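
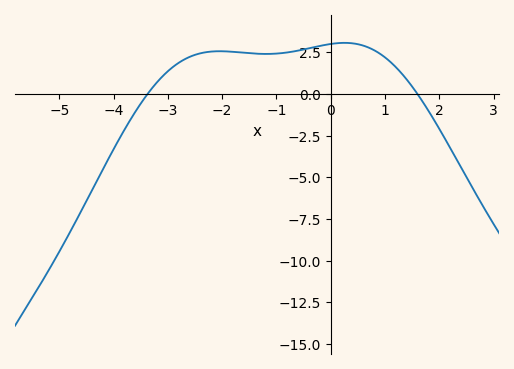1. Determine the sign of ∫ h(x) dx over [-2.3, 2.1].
positive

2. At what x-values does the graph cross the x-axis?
-3.4, 1.6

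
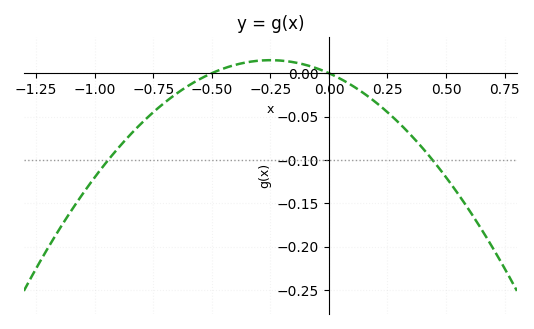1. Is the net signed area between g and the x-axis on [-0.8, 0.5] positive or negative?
negative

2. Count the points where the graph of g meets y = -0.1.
2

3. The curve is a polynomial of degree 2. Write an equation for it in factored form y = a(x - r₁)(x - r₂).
y = -0.24(x + 0.5)(x - 0)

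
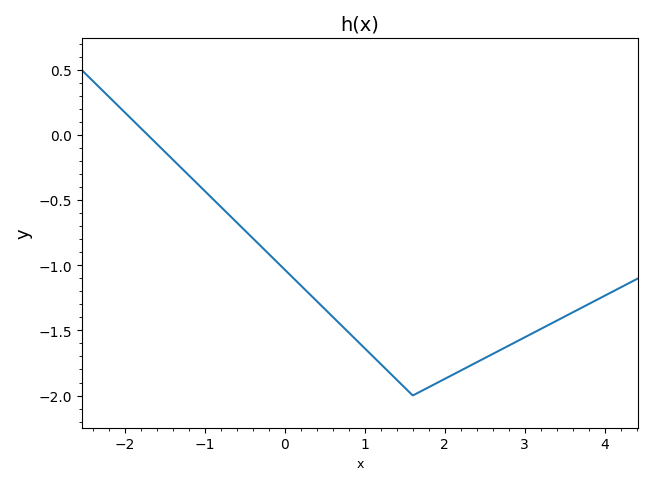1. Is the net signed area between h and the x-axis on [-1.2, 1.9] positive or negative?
negative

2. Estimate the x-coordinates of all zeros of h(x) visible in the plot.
-1.7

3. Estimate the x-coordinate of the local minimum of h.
1.6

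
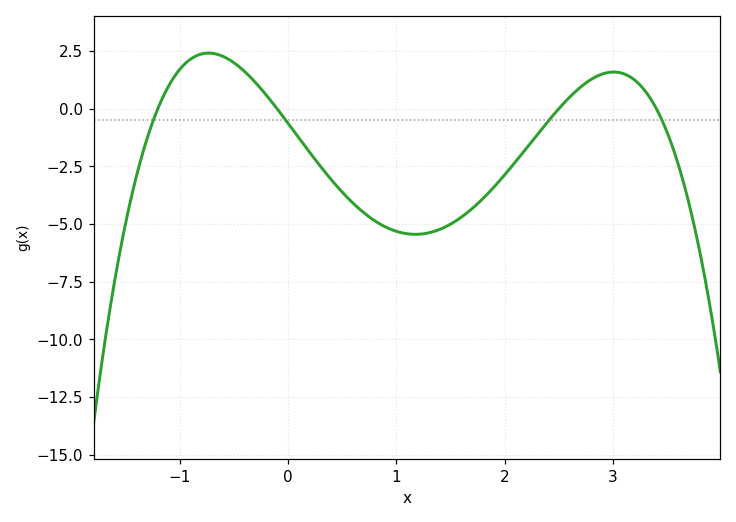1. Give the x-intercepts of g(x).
-1.2, -0.1, 2.5, 3.4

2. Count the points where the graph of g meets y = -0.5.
4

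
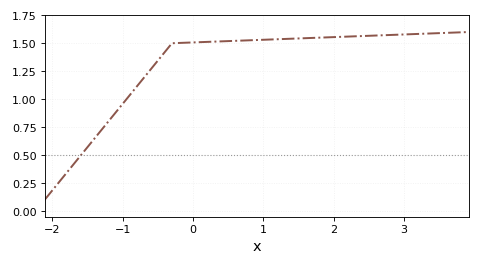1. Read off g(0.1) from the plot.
1.51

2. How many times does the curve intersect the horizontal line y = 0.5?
1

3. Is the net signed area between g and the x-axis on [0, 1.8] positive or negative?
positive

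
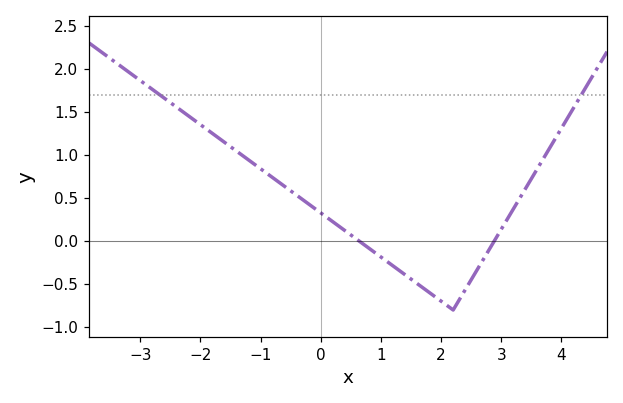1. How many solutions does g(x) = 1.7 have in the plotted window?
2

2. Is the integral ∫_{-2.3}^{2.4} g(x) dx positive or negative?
positive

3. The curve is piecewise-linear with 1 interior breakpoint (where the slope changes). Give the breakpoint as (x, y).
(2.2, -0.8)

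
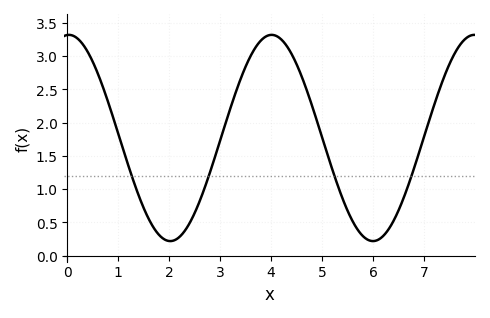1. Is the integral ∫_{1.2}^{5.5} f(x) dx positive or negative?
positive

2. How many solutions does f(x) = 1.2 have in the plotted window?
4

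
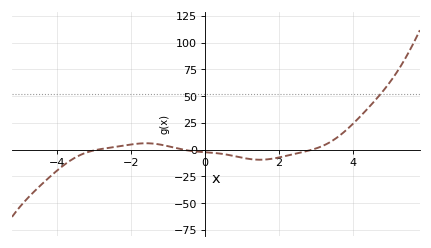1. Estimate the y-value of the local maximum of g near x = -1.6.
6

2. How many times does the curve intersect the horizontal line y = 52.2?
1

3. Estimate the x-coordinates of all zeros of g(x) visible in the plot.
-2.8, -0.6, 2.8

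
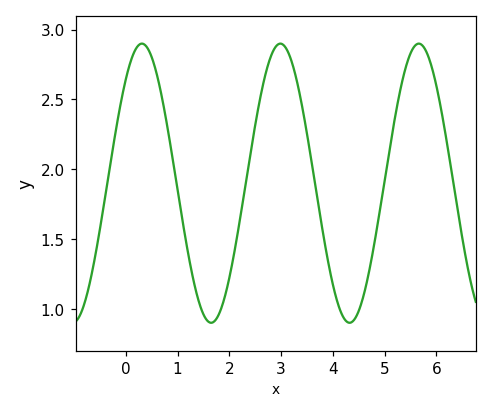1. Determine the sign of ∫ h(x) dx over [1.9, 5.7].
positive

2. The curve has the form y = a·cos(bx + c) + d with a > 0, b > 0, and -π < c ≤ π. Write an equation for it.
y = 1cos(2.4x - 0.73) + 1.9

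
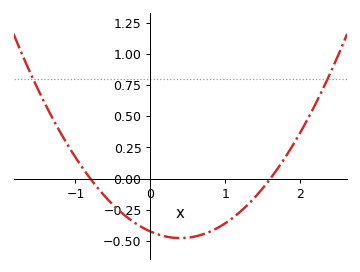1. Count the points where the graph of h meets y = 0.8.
2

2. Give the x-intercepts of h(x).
-0.8, 1.6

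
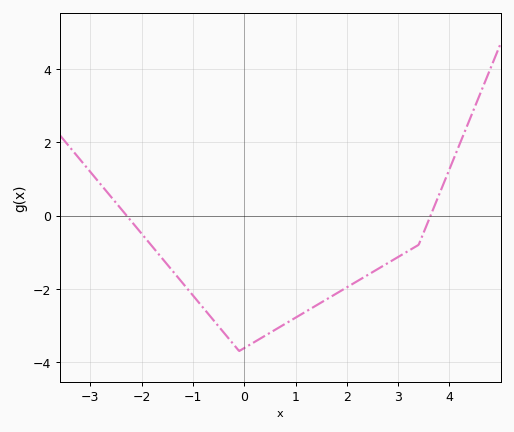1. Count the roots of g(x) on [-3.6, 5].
2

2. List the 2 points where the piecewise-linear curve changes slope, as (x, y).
(-0.1, -3.7); (3.4, -0.8)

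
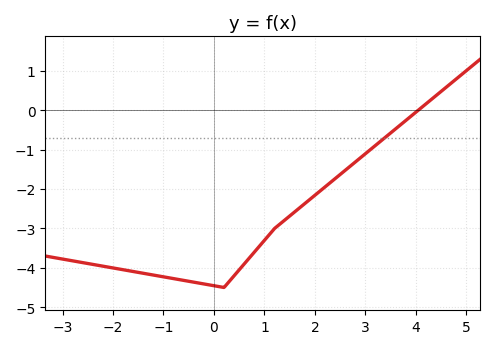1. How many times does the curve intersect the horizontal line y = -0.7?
1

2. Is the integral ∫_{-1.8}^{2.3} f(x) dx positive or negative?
negative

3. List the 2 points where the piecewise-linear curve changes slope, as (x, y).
(0.2, -4.5); (1.2, -3)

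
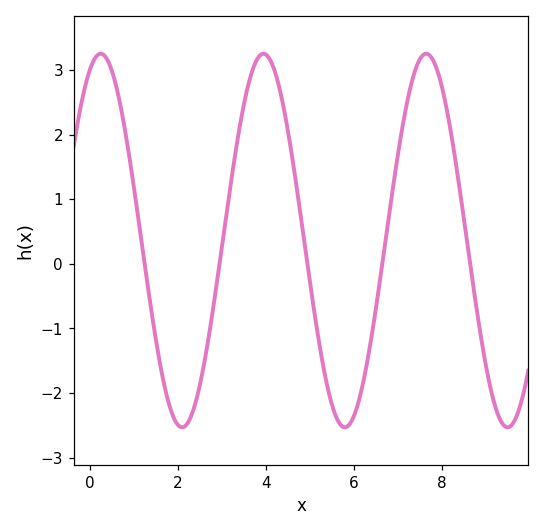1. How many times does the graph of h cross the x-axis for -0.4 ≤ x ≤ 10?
5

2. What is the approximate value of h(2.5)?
-1.9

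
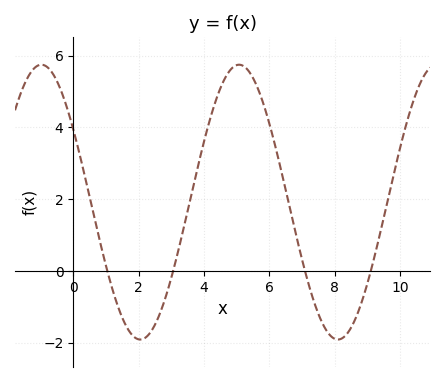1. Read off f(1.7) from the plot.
-1.66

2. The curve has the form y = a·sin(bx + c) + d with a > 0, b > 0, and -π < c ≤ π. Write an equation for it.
y = 3.83sin(1.04x + 2.58) + 1.92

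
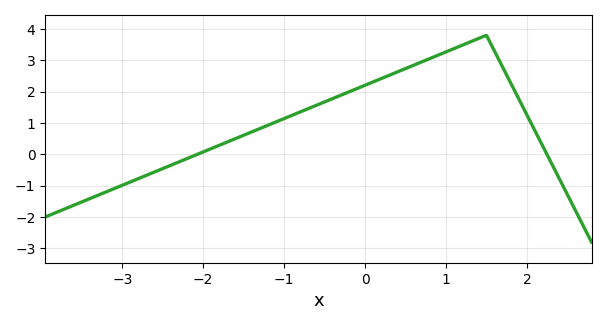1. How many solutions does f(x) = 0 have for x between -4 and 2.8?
2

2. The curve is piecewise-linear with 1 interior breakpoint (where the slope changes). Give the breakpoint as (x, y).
(1.5, 3.8)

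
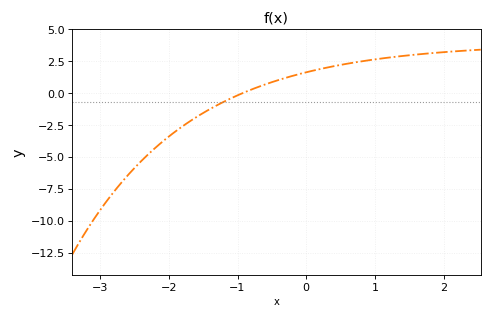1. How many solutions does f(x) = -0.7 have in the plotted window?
1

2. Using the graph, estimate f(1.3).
2.8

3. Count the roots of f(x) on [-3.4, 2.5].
1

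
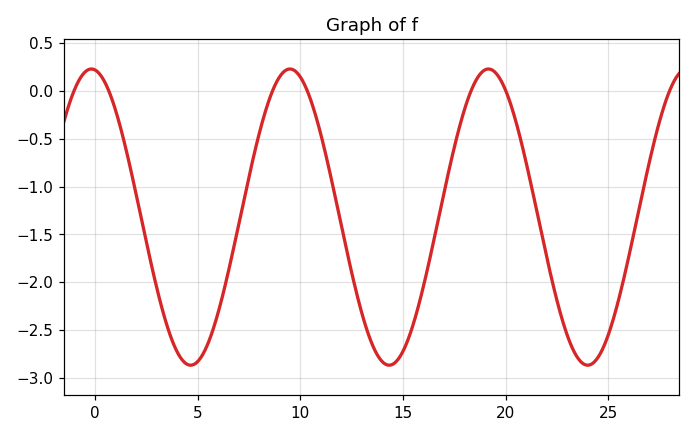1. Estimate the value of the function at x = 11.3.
-0.7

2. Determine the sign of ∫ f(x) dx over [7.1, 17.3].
negative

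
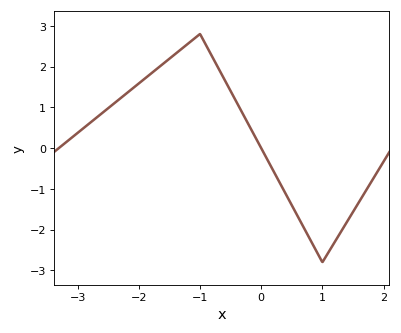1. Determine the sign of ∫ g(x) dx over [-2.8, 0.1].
positive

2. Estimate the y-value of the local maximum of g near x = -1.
2.8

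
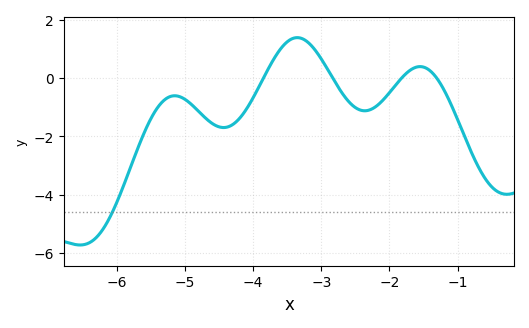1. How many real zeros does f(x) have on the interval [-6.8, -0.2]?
4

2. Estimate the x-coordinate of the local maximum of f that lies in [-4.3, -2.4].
-3.4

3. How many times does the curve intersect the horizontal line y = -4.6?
1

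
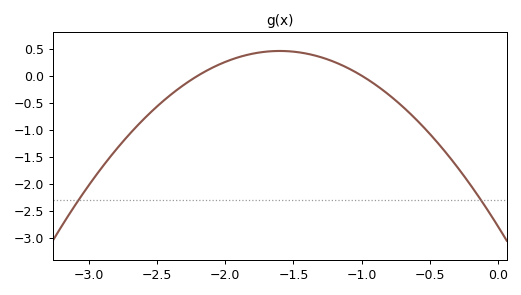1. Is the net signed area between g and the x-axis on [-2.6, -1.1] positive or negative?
positive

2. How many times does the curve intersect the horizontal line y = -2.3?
2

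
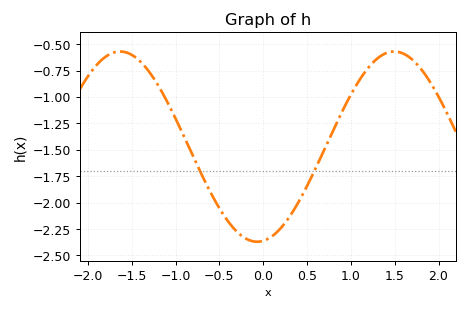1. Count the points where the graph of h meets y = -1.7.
2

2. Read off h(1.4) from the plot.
-0.6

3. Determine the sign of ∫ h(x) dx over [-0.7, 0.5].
negative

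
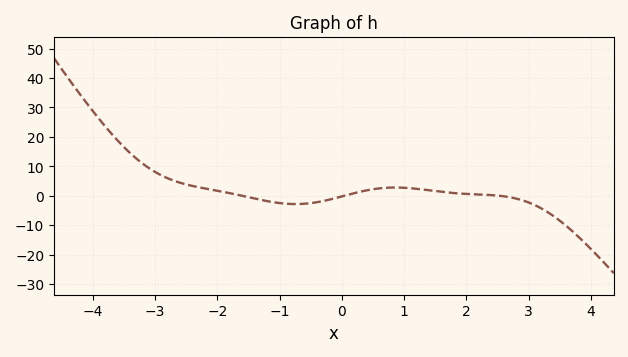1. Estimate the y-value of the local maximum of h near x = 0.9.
2.8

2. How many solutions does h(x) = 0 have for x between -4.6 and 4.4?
3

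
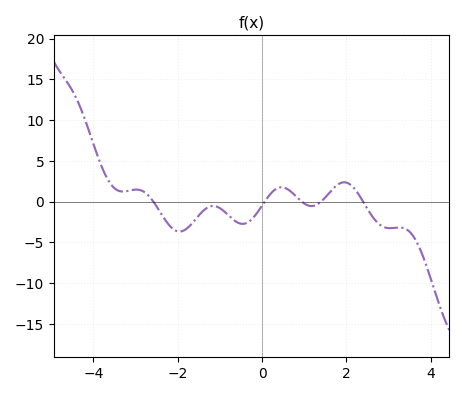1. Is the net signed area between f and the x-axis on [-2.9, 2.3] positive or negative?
negative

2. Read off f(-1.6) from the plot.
-2.3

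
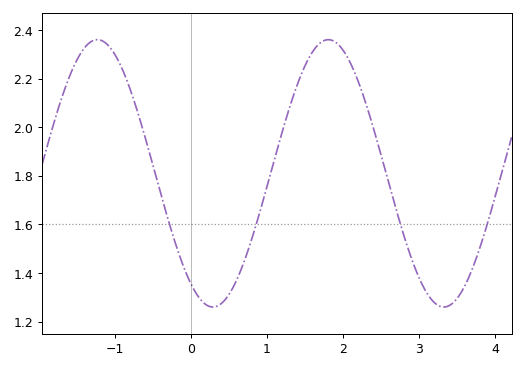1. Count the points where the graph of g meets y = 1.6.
4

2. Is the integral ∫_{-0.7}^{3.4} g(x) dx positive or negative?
positive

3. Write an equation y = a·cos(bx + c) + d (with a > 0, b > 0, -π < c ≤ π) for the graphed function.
y = 0.55cos(2.07x + 2.54) + 1.81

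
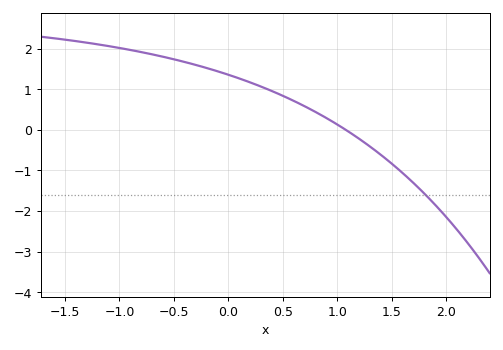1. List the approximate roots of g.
1.08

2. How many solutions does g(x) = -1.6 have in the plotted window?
1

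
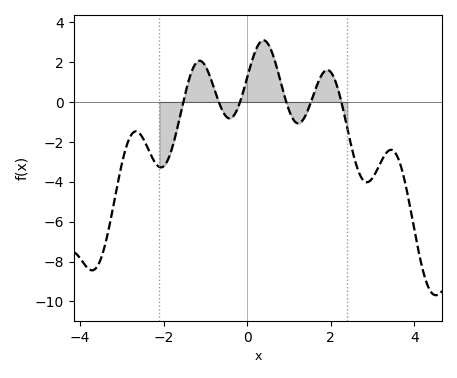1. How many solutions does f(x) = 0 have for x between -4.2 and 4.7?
6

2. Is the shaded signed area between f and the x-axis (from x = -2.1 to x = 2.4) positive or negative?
positive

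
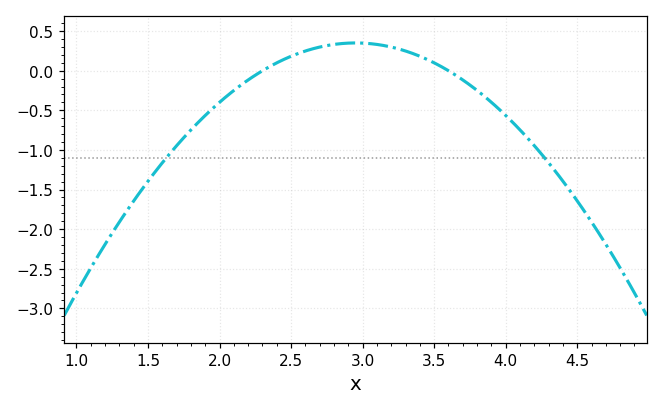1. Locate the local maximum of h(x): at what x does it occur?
3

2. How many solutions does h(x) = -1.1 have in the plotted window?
2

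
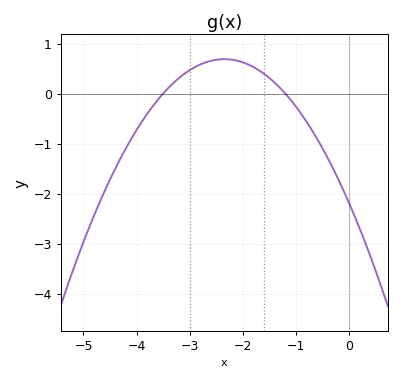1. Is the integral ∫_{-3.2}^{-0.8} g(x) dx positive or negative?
positive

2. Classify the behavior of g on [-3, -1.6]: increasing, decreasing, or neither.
neither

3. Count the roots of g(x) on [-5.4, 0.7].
2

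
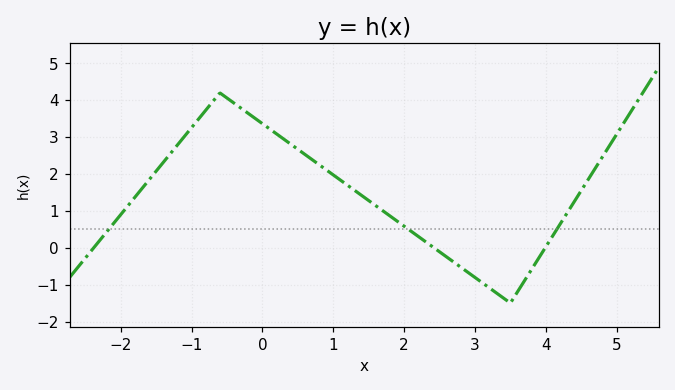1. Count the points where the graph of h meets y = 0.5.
3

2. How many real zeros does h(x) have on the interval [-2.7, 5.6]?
3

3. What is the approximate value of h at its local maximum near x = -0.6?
4.2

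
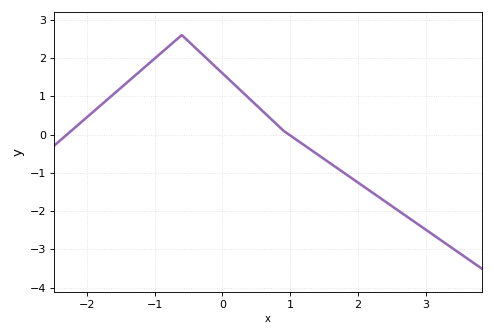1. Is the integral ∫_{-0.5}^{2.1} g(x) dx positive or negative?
positive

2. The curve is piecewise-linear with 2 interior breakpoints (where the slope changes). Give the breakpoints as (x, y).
(-0.6, 2.6); (0.9, 0.1)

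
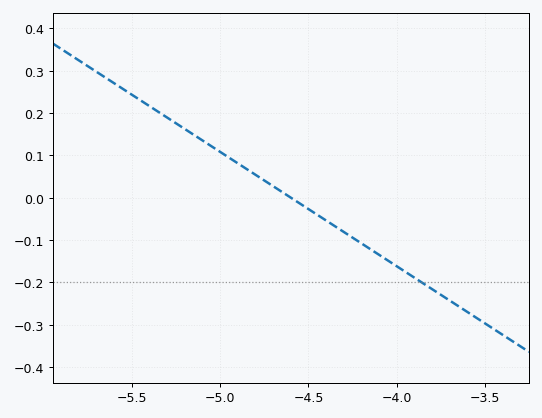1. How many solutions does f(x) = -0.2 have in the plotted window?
1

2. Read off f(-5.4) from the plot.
0.216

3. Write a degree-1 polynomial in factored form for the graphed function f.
y = -0.27(x + 4.6)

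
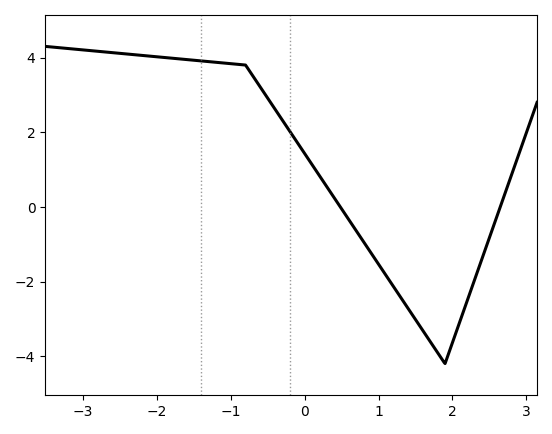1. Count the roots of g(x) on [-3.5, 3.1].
2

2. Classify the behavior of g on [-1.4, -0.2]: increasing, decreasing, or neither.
decreasing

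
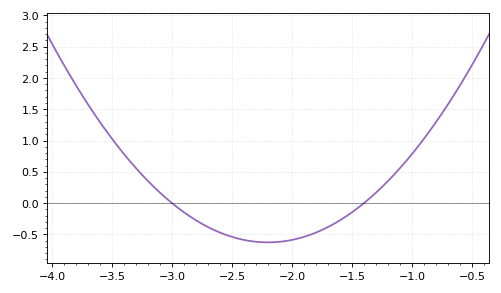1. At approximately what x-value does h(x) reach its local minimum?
-2.2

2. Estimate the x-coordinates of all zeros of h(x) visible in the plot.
-3, -1.4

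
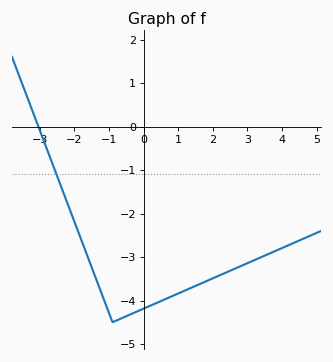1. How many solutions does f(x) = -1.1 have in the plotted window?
1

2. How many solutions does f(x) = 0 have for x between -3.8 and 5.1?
1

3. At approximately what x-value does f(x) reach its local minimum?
-0.901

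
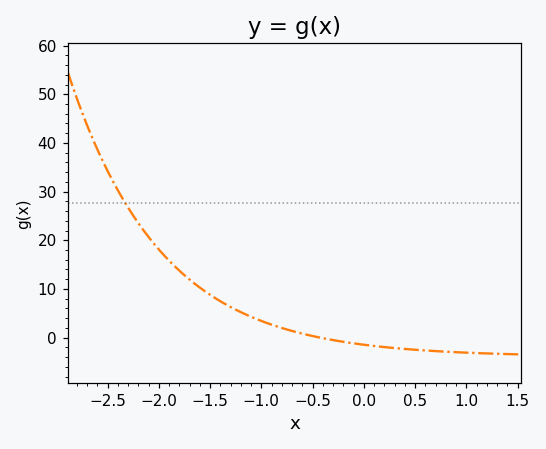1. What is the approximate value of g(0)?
-1.46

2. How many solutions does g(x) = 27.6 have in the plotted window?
1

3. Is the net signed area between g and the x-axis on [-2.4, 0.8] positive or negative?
positive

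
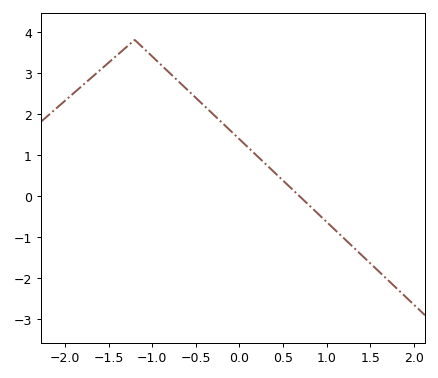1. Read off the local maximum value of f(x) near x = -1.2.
3.8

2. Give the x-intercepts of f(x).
0.7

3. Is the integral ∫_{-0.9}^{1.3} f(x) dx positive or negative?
positive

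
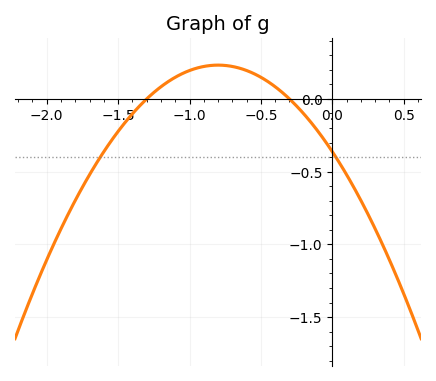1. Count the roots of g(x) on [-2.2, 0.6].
2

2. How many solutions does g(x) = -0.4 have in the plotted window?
2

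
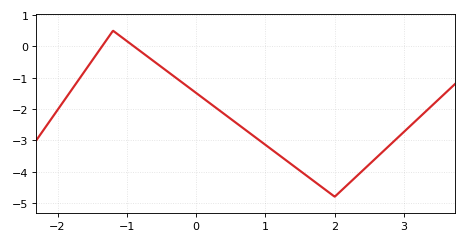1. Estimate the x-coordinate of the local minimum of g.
2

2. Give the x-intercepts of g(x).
-1.4, -0.9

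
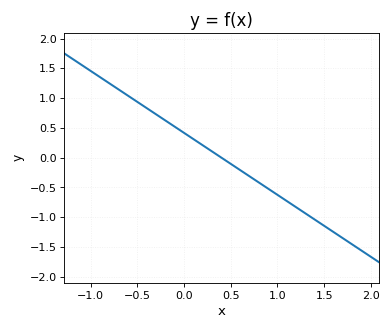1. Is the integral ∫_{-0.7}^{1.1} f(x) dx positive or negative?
positive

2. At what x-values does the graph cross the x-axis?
0.4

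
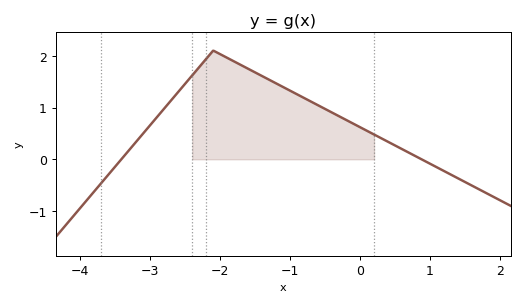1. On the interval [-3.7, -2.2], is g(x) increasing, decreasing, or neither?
increasing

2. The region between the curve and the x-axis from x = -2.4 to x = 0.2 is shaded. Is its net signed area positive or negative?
positive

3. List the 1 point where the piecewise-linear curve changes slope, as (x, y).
(-2.1, 2.1)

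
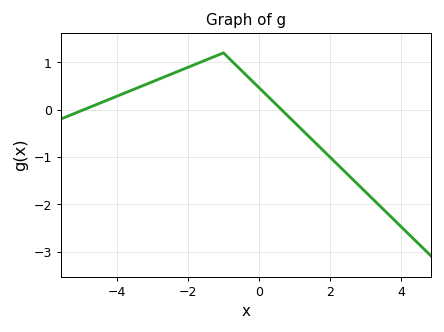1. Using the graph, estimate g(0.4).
0.173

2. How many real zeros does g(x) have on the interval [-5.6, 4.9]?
2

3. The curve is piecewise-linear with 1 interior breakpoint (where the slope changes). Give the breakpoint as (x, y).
(-1, 1.2)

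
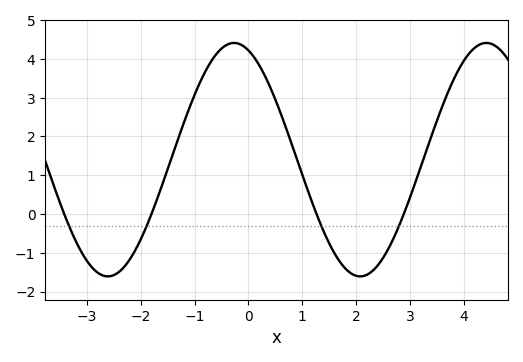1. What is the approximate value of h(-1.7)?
0.378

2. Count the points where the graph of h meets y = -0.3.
4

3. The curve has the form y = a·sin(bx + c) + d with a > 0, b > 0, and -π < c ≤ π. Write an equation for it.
y = 3.01sin(1.34x + 1.93) + 1.4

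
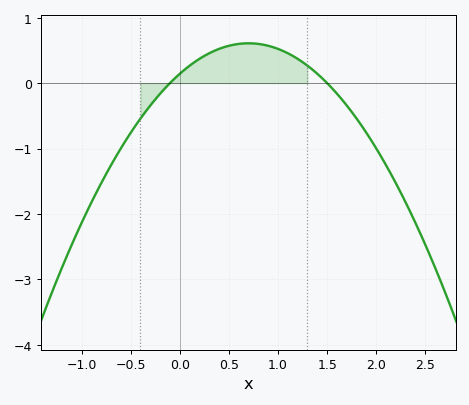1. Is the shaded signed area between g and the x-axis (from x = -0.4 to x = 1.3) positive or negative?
positive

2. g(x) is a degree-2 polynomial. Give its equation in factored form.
y = -0.95(x + 0.1)(x - 1.5)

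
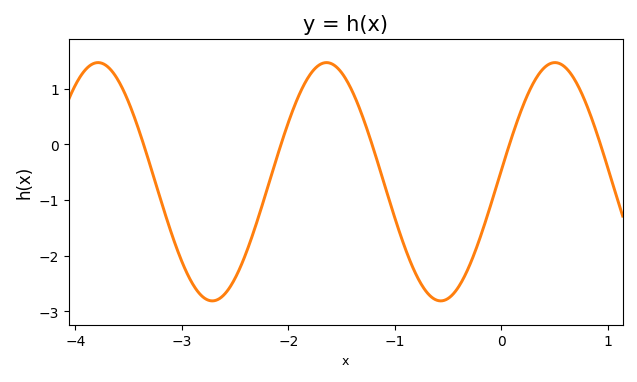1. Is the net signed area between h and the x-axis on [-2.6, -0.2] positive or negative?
negative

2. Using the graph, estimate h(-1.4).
0.952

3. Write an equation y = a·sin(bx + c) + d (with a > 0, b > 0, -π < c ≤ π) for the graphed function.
y = 2.14sin(2.93x + 0.1) - 0.67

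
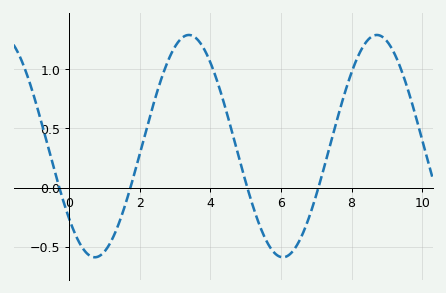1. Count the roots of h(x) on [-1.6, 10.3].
4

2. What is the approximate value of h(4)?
1.06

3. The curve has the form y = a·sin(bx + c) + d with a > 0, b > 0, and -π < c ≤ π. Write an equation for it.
y = 0.94sin(1.18x - 2.43) + 0.35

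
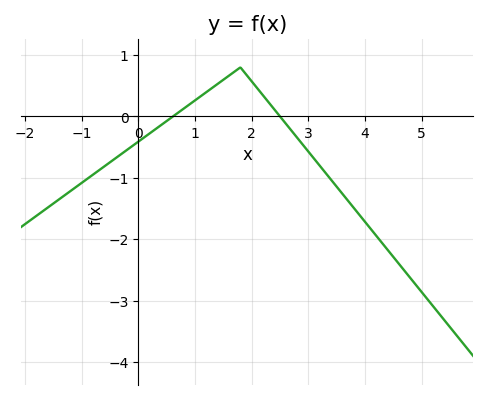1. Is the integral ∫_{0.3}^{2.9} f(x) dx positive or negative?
positive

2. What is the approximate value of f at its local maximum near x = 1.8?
0.8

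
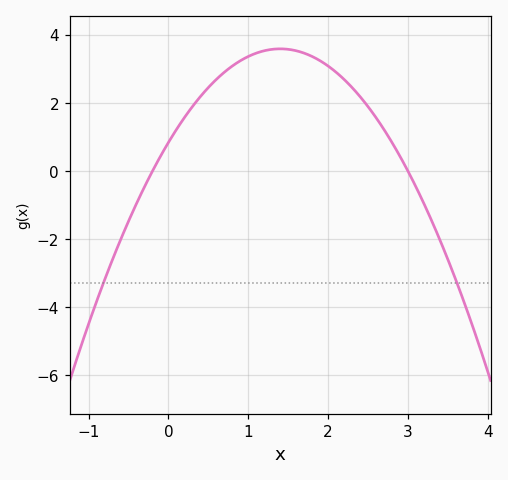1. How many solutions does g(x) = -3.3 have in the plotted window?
2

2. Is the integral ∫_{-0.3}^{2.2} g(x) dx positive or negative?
positive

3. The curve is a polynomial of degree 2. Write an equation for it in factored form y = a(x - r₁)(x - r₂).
y = -1.4(x + 0.2)(x - 3)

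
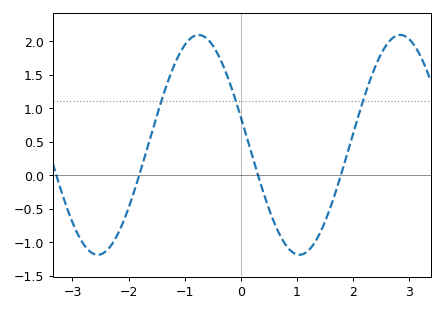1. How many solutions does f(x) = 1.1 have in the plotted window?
3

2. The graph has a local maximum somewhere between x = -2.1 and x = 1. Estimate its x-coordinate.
-0.8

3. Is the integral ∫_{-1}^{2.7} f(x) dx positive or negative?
positive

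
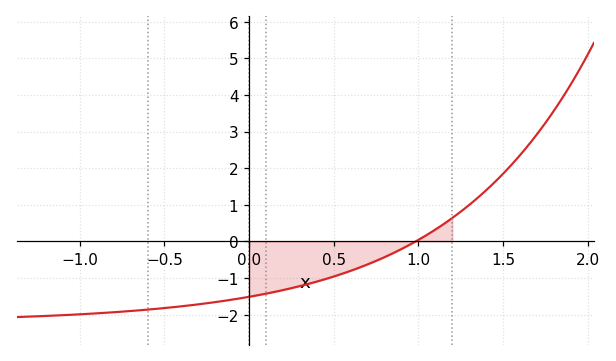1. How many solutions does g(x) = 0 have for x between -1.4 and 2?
1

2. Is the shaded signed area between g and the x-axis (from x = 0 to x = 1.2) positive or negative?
negative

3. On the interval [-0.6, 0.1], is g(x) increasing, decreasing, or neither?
increasing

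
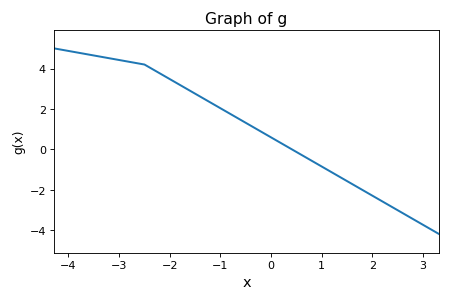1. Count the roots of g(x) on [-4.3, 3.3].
1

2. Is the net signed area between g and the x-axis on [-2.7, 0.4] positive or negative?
positive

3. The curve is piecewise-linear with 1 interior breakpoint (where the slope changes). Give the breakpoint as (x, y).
(-2.5, 4.2)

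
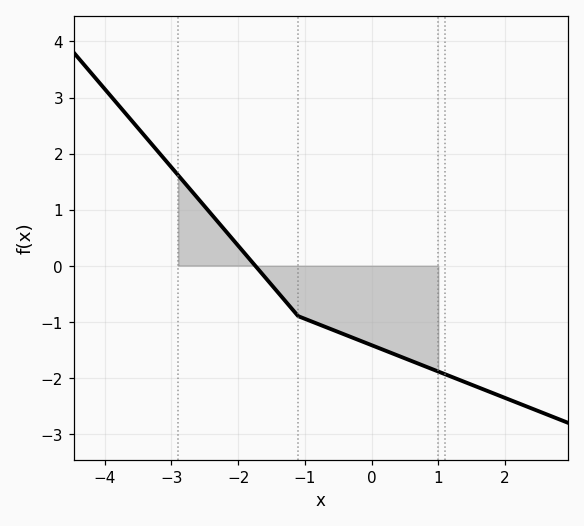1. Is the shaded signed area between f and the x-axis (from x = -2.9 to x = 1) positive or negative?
negative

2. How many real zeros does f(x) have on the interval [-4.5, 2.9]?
1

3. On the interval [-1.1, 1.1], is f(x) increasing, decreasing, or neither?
decreasing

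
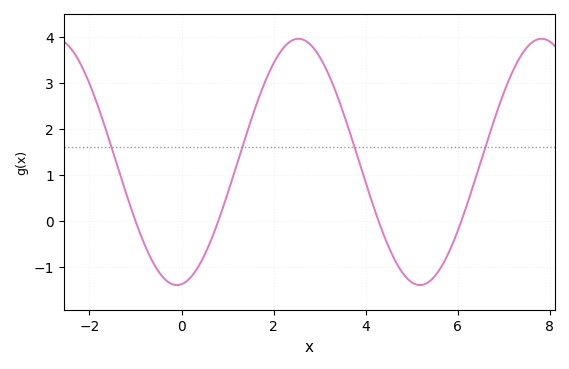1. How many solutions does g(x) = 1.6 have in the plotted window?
4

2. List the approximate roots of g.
-1, 0.8, 4.2, 6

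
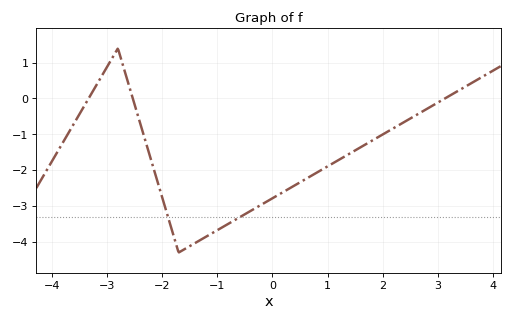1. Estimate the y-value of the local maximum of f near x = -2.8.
1.39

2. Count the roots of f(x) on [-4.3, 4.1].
3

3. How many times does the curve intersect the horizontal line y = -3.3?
2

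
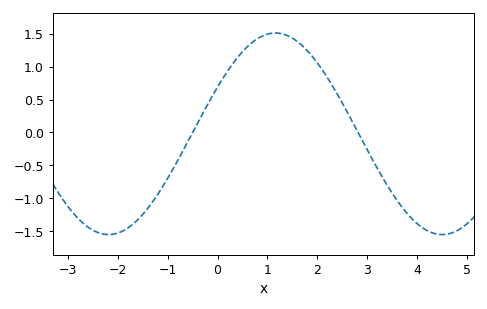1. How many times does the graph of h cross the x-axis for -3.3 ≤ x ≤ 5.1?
2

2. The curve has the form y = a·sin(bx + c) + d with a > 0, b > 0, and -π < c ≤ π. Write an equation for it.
y = 1.53sin(0.94x + 0.482) - 0.02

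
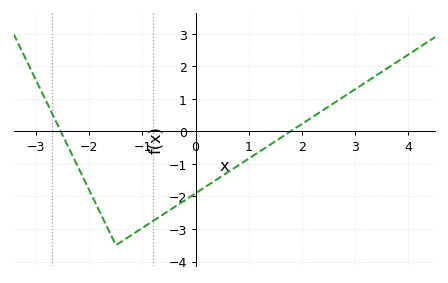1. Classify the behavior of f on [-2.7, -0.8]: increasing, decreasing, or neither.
neither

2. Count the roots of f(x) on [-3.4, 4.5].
2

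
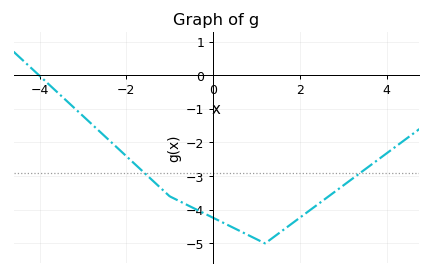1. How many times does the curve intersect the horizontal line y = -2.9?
2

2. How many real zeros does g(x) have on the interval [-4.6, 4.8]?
1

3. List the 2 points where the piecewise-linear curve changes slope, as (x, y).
(-1, -3.6); (1.2, -5)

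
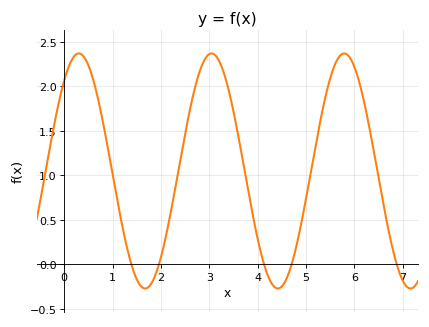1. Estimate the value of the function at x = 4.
0.3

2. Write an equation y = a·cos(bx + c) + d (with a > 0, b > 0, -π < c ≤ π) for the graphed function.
y = 1.32cos(2.3x - 0.69) + 1.05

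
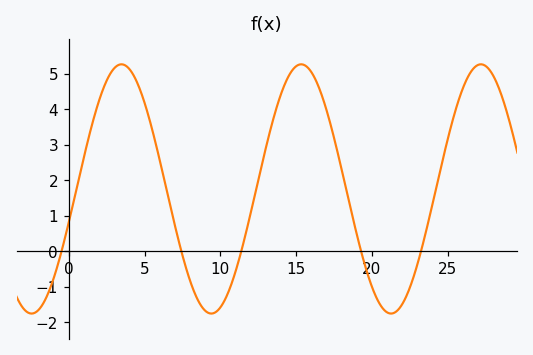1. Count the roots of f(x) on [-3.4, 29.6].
5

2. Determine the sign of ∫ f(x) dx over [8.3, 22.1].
positive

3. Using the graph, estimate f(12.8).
2.56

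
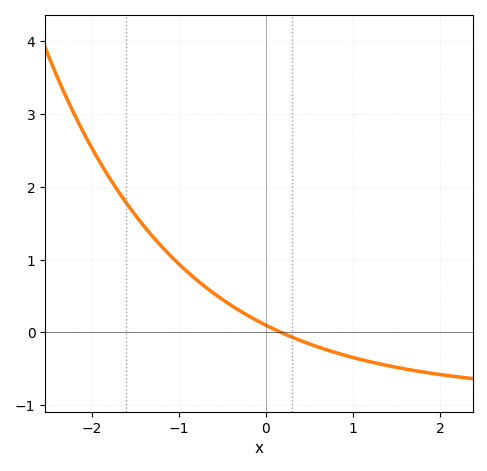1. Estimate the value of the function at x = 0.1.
0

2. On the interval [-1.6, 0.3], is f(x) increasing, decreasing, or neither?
decreasing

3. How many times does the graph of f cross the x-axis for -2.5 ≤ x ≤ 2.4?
1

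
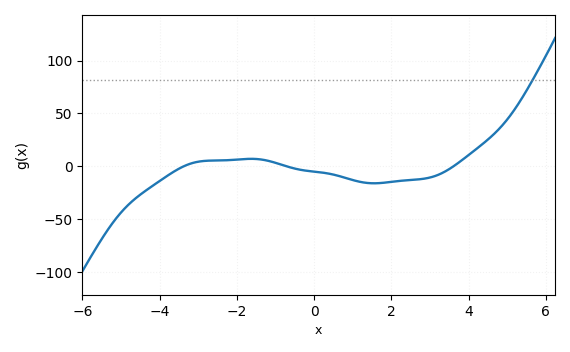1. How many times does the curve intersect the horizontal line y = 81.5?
1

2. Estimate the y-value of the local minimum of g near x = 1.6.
-15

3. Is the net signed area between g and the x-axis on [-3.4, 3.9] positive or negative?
negative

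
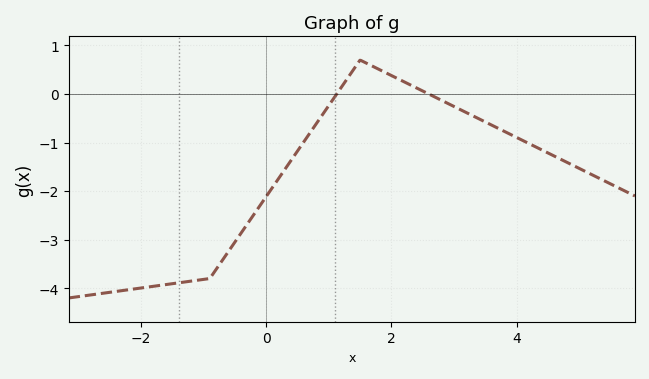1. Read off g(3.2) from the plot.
-0.384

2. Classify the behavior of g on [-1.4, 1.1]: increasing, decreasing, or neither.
increasing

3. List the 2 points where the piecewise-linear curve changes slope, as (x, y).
(-0.9, -3.8); (1.5, 0.7)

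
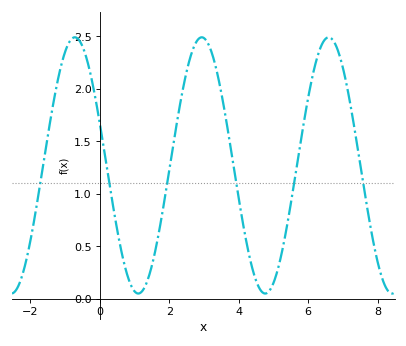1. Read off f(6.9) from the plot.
2.32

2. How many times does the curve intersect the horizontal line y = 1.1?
6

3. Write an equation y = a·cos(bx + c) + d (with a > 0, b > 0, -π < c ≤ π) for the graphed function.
y = 1.22cos(1.72x + 1.23) + 1.27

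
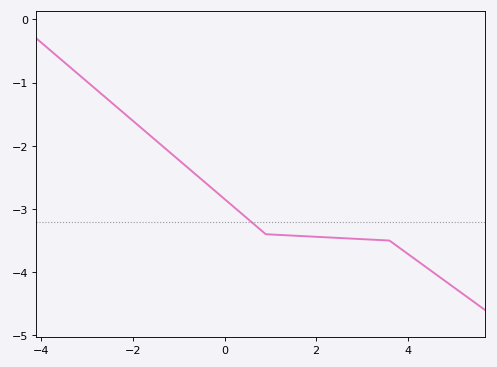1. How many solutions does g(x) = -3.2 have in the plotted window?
1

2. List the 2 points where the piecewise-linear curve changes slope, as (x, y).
(0.9, -3.4); (3.6, -3.5)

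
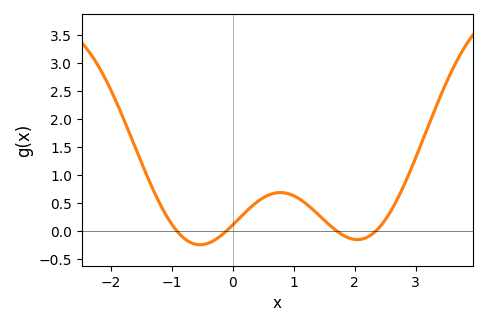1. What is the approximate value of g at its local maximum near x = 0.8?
0.7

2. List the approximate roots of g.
-0.9, -0.1, 1.7, 2.3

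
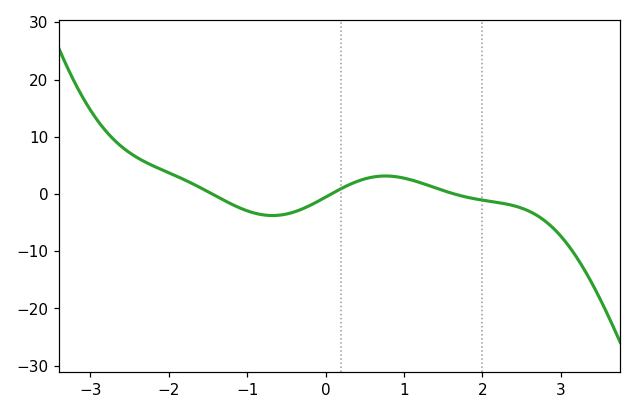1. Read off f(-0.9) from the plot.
-3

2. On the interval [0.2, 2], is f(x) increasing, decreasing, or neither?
neither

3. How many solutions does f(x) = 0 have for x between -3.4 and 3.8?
3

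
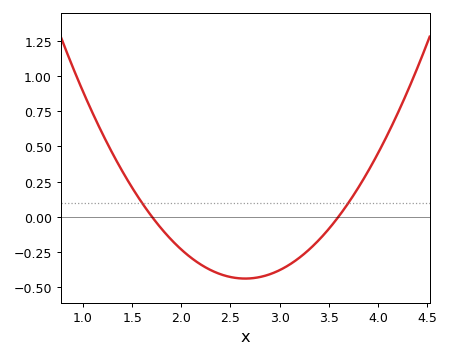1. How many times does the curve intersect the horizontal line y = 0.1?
2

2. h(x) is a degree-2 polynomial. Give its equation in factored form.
y = 0.49(x - 1.7)(x - 3.6)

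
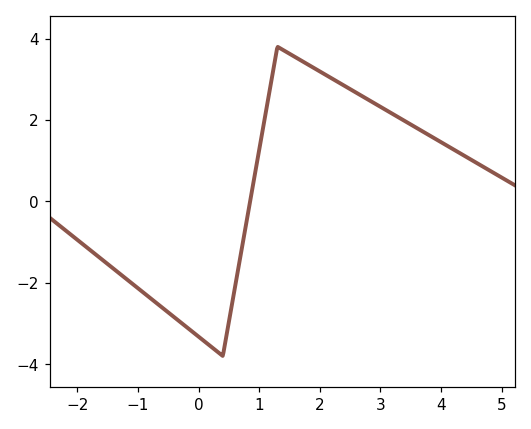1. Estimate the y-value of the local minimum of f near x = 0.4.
-3.8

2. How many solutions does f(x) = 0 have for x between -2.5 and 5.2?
1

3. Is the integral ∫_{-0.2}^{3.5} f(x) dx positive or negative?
positive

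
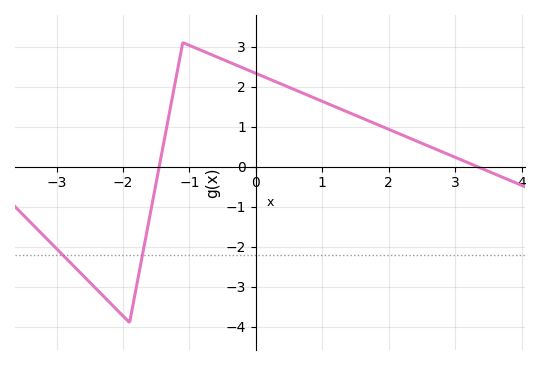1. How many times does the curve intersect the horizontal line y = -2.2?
2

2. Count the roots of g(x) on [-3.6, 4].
2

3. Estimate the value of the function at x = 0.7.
1.84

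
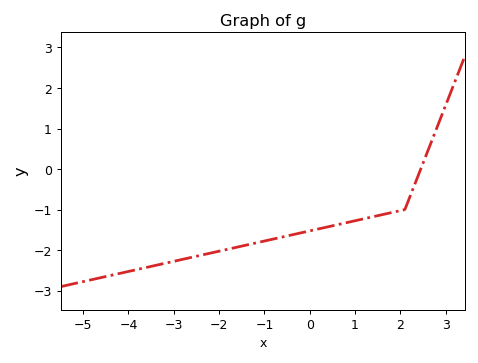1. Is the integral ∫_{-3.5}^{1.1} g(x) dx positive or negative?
negative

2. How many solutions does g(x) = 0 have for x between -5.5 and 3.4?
1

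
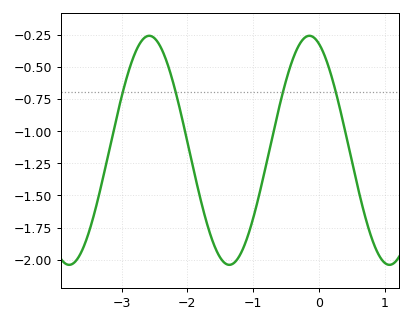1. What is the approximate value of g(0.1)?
-0.43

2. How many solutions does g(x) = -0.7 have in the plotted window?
4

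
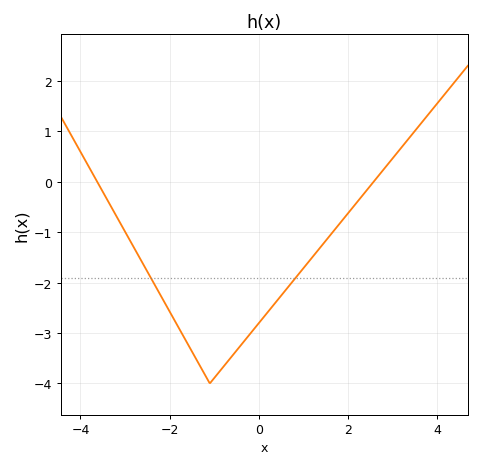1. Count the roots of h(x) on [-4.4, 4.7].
2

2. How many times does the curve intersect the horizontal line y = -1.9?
2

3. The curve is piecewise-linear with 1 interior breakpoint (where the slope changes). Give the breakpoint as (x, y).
(-1.1, -4)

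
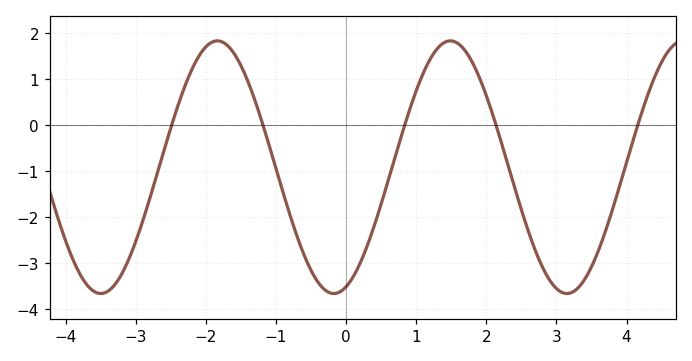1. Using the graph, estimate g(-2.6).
-0.6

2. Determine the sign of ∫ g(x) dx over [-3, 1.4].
negative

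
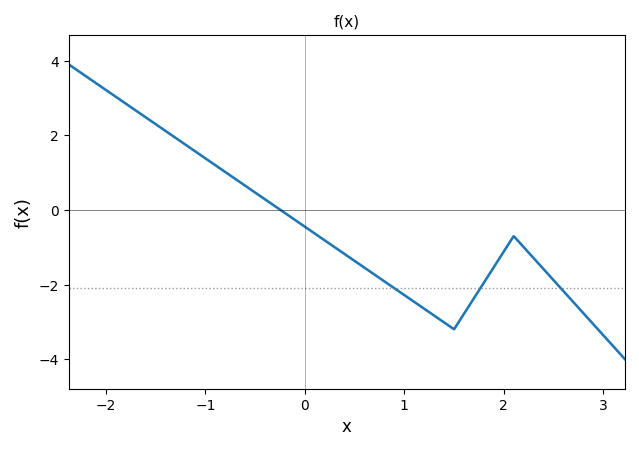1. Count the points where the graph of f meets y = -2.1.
3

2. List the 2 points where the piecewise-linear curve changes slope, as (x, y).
(1.5, -3.2); (2.1, -0.7)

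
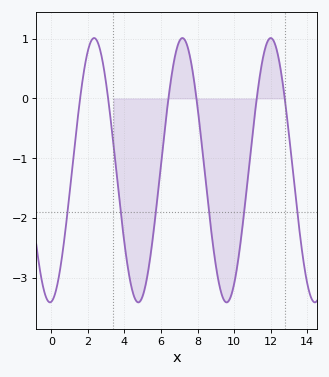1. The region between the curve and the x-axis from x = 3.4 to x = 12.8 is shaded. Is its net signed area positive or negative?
negative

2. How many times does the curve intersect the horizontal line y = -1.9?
6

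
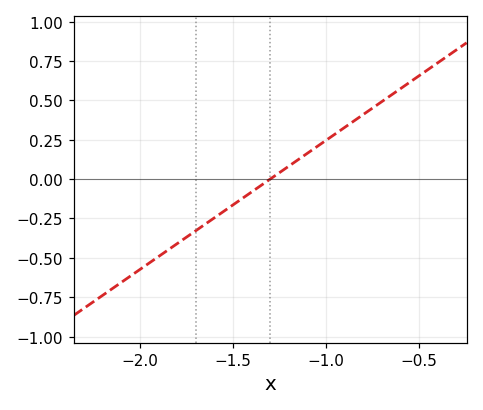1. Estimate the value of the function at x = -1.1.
0.16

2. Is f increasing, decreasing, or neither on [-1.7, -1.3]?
increasing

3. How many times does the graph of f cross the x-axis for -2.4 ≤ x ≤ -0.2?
1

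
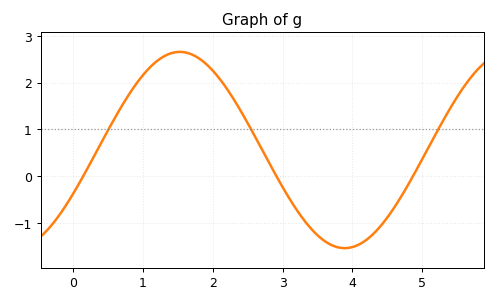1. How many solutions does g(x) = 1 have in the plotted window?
3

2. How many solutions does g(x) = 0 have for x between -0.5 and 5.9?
3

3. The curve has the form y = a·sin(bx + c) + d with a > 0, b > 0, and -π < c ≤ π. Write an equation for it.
y = 2.1sin(1.3x - 0.46) + 0.56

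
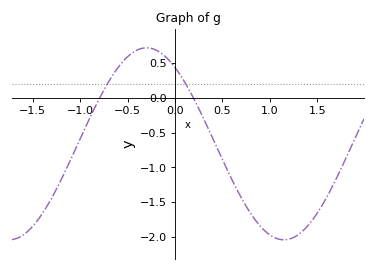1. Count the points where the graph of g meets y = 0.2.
2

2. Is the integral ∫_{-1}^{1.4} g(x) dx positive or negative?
negative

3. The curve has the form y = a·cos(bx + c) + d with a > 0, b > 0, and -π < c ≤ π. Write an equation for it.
y = 1.38cos(2.17x + 0.65) - 0.66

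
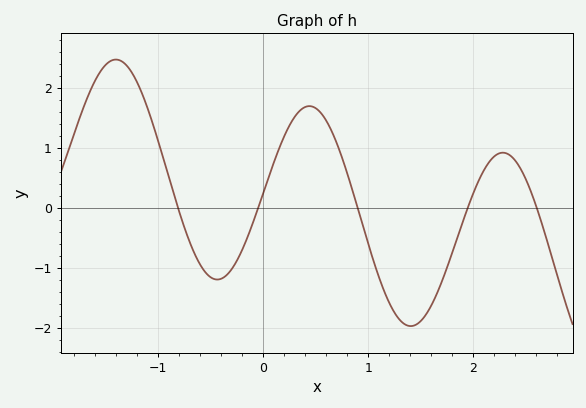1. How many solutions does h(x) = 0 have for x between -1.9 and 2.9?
5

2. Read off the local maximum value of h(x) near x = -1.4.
2.47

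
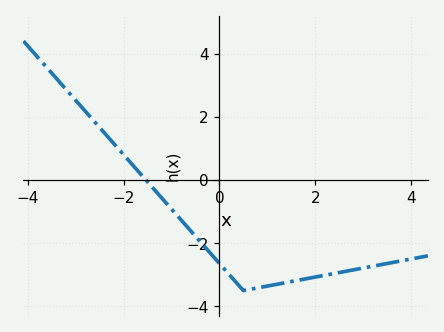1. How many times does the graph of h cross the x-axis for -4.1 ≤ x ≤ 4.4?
1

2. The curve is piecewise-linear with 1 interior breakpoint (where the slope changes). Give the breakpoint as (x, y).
(0.5, -3.5)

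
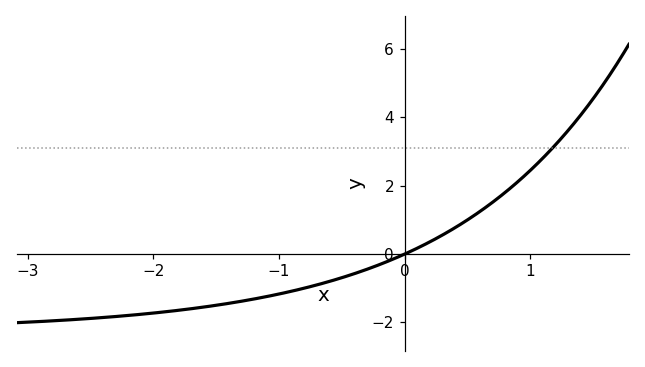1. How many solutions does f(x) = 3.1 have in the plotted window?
1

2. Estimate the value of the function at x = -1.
-1.2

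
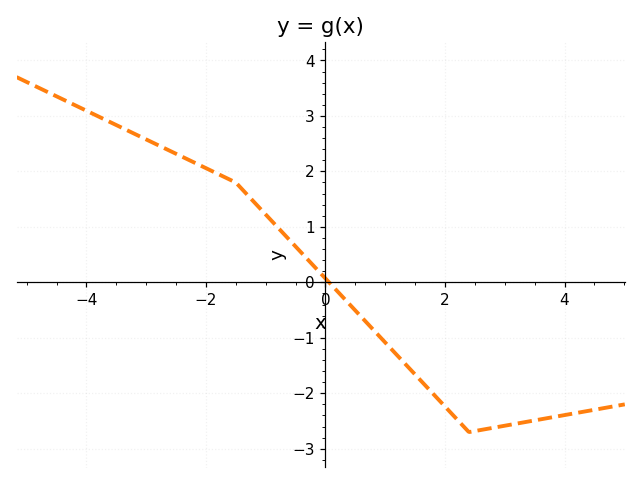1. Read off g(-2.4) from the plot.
2.3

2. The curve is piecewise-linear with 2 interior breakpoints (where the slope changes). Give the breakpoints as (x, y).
(-1.5, 1.8); (2.4, -2.7)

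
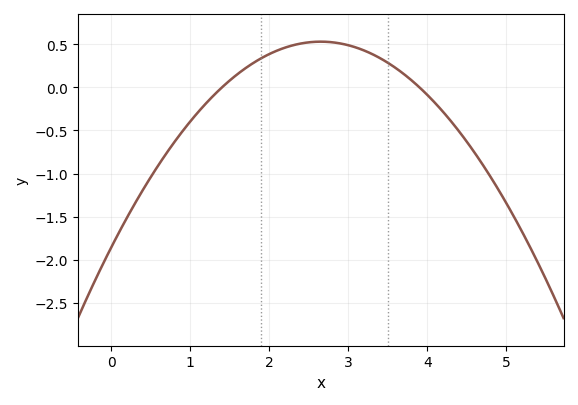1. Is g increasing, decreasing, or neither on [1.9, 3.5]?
neither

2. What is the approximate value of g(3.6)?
0.2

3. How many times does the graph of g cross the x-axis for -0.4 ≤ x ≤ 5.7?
2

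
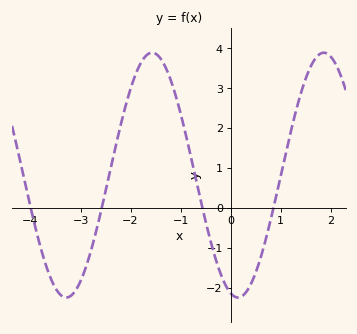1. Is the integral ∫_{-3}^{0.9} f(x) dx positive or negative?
positive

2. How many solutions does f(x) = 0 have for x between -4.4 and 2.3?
4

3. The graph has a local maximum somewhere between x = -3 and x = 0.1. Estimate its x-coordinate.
-1.6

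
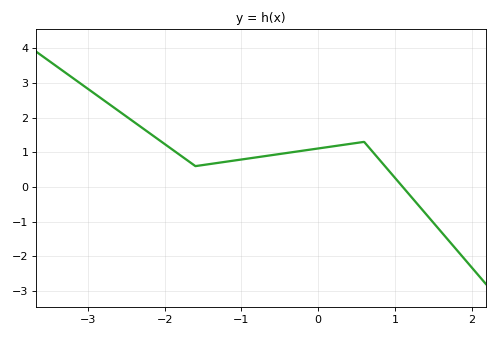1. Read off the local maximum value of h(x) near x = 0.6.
1.3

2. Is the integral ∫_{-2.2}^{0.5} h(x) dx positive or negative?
positive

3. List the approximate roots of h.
1.1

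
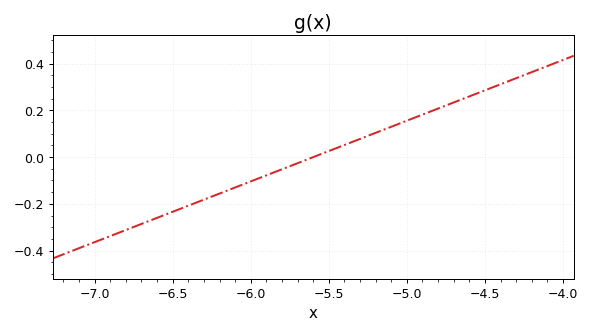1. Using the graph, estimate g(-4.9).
0.18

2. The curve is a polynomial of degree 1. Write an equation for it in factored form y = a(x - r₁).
y = 0.26(x + 5.6)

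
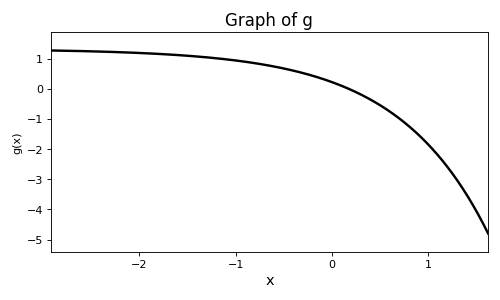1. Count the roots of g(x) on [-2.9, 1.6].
1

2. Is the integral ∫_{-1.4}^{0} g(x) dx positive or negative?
positive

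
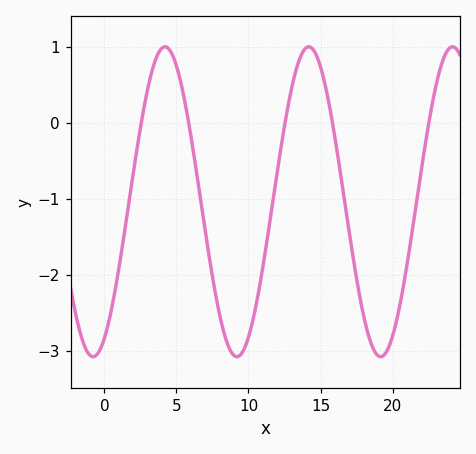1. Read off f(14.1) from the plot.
1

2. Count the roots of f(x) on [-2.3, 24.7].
5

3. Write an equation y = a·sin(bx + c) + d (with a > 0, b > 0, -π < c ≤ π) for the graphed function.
y = 2.04sin(0.63x - 1.1) - 1.04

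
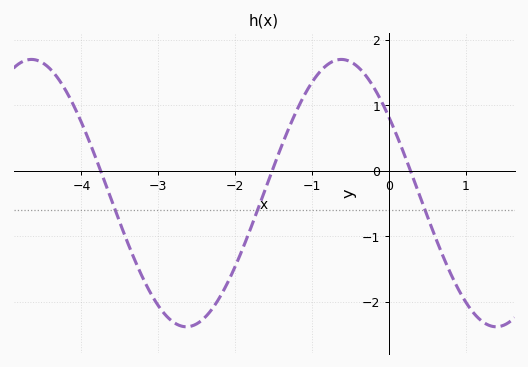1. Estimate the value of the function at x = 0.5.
-0.704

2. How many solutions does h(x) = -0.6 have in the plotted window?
3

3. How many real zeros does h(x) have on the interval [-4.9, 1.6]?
3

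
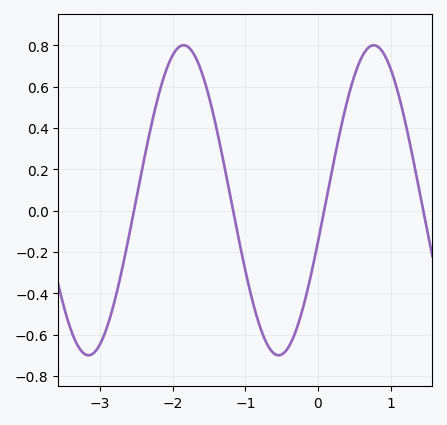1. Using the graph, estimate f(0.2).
0.2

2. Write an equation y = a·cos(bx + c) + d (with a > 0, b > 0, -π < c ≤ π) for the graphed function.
y = 0.75cos(2.4x - 1.8) + 0.05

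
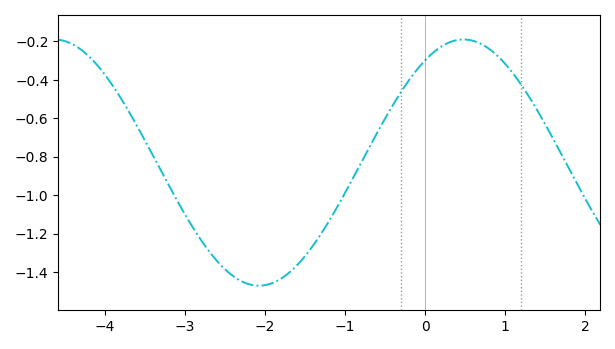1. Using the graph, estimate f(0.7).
-0.22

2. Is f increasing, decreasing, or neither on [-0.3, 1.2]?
neither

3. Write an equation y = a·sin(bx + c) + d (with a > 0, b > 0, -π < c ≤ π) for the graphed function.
y = 0.64sin(1.2x + 0.98) - 0.83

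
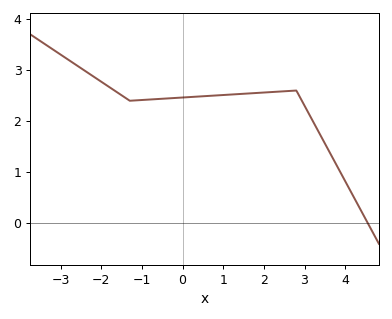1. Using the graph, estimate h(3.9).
1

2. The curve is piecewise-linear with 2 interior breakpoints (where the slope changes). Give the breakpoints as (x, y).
(-1.3, 2.4); (2.8, 2.6)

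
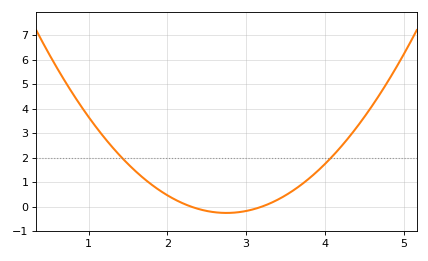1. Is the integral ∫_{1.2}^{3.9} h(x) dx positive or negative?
positive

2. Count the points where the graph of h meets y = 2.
2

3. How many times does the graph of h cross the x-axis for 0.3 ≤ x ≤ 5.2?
2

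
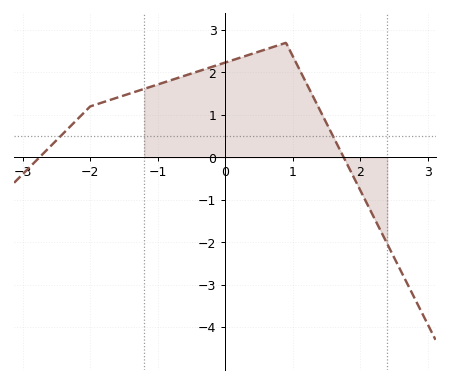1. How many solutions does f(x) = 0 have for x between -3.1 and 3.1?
2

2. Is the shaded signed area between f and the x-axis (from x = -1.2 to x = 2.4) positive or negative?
positive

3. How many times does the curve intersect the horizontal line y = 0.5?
2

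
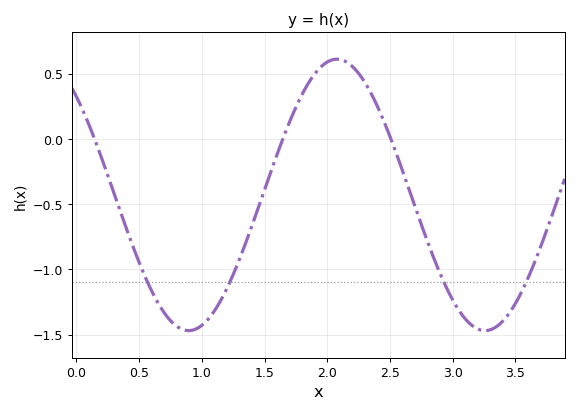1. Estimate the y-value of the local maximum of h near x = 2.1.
0.61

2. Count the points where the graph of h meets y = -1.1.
4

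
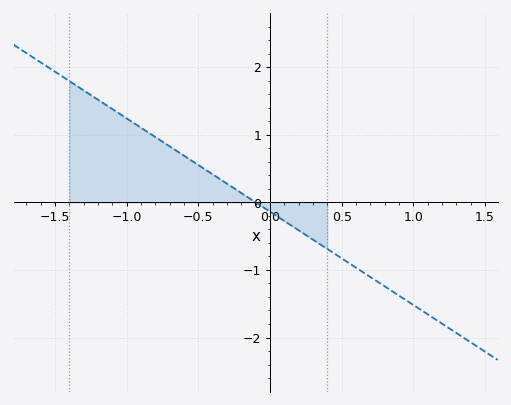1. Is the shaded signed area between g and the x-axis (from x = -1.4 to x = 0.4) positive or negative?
positive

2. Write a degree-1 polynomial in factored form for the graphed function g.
y = -1.38(x + 0.1)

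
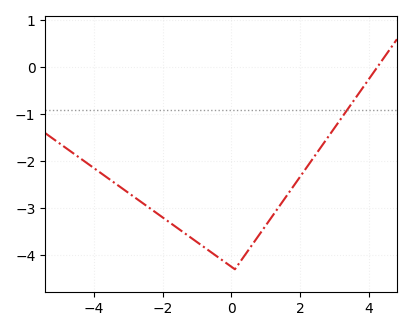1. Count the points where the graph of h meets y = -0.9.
1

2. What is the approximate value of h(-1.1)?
-3.67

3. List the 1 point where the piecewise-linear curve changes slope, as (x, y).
(0.1, -4.3)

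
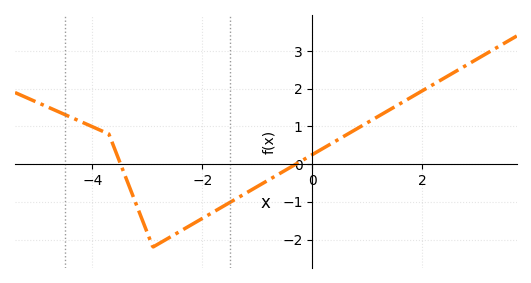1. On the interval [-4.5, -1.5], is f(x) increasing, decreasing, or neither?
neither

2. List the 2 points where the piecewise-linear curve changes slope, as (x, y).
(-3.7, 0.8); (-2.9, -2.2)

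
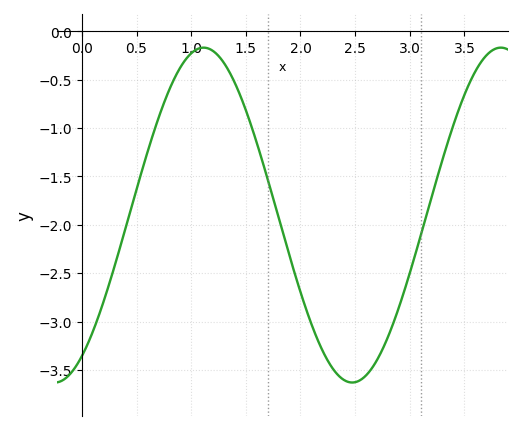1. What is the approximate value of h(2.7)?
-3.4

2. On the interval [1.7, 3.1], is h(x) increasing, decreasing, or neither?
neither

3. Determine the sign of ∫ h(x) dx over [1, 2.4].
negative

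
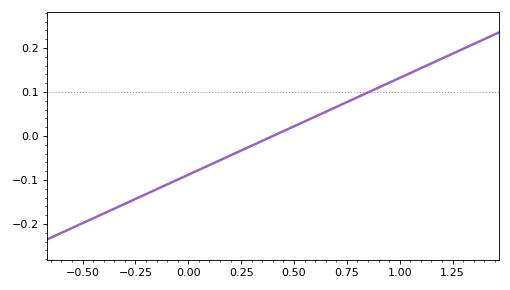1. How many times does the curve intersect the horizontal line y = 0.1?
1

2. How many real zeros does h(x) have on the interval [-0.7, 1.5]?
1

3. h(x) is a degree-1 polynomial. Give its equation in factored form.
y = 0.22(x - 0.4)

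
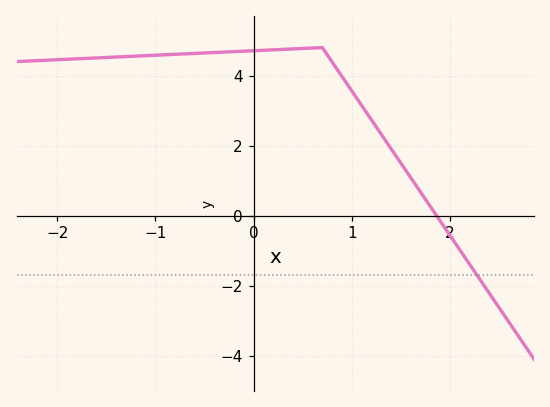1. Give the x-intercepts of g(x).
1.9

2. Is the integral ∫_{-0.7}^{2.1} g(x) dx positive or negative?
positive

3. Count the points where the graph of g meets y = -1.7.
1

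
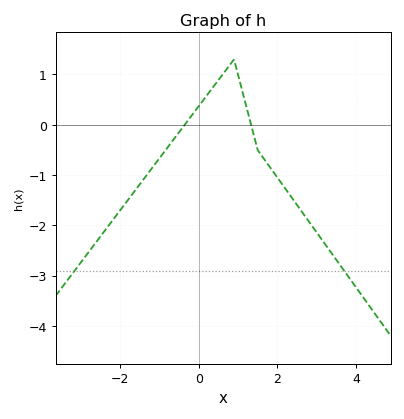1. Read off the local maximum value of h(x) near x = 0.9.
1.3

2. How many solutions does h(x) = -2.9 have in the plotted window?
2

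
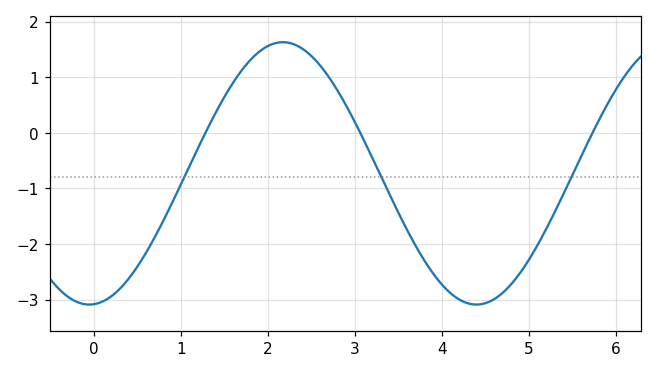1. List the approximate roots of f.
1.28, 3.06, 5.74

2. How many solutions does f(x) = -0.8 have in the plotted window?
3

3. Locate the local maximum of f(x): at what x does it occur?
2.17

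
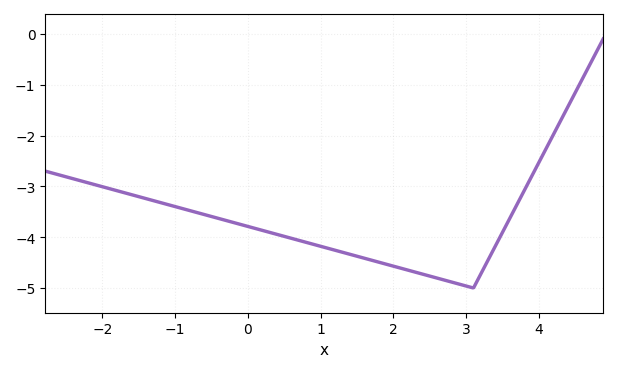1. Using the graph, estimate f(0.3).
-3.91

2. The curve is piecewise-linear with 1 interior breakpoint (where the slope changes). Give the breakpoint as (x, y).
(3.1, -5)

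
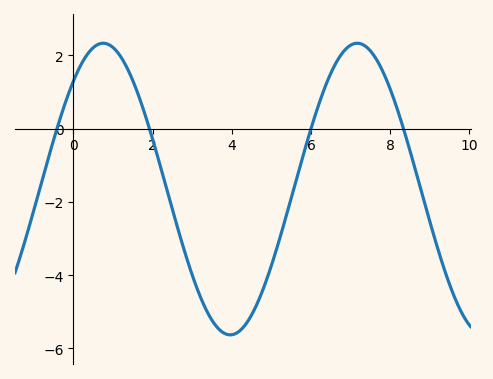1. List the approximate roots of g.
-0.412, 1.92, 6, 8.33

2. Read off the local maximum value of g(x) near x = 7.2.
2.33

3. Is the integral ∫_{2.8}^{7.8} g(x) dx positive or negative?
negative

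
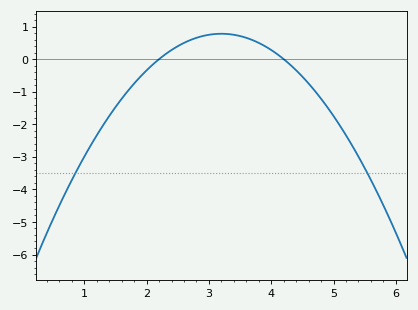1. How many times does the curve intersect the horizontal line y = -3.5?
2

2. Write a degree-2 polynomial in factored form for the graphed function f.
y = -0.78(x - 2.2)(x - 4.2)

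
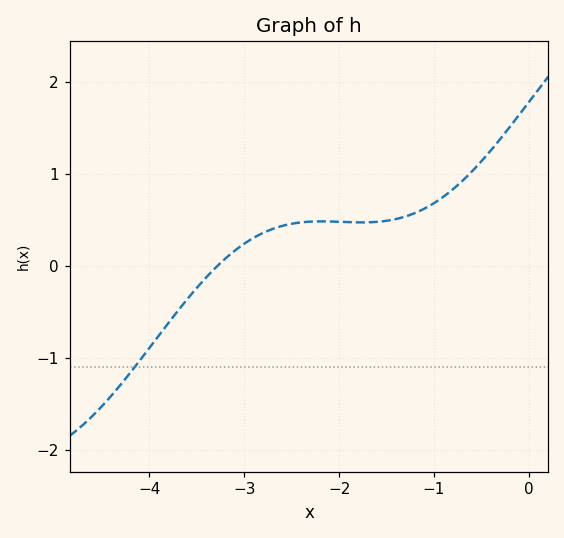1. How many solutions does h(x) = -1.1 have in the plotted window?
1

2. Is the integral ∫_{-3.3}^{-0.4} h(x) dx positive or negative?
positive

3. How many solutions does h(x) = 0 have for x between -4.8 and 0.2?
1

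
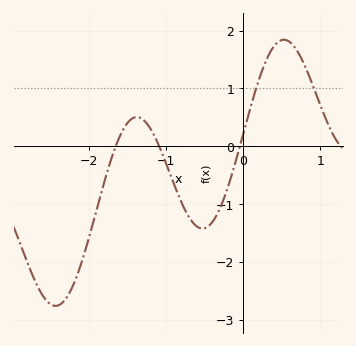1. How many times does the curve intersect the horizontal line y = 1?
2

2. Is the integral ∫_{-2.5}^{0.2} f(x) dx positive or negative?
negative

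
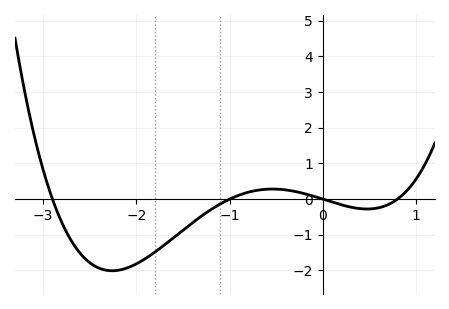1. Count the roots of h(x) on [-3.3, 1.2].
4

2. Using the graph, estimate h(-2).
-1.81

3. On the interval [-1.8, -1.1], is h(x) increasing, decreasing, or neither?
increasing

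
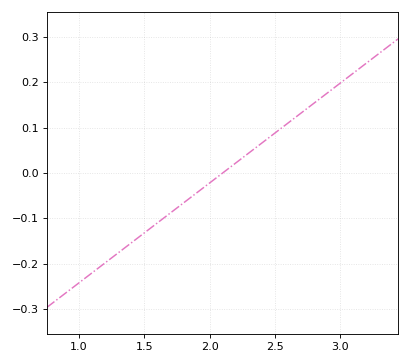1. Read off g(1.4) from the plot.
-0.15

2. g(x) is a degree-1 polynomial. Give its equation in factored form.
y = 0.22(x - 2.1)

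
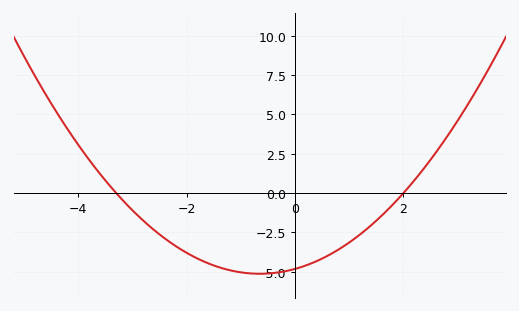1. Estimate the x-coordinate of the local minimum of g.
-0.65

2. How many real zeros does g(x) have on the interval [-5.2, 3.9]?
2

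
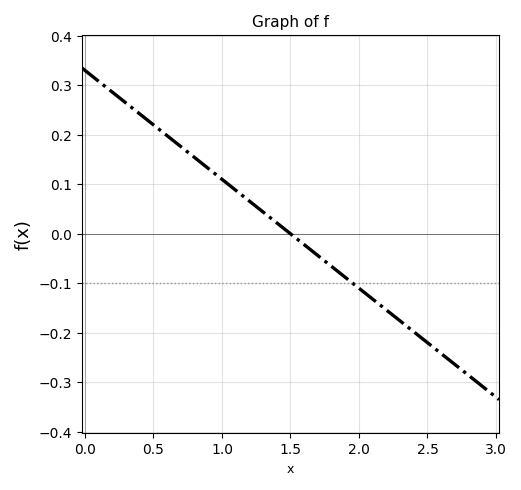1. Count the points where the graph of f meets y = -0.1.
1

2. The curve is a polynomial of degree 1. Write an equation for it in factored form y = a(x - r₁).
y = -0.22(x - 1.5)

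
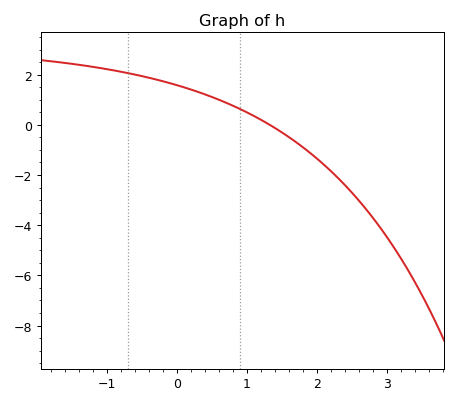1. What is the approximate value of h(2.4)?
-2.4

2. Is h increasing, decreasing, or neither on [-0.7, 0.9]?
decreasing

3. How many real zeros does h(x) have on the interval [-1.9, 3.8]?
1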